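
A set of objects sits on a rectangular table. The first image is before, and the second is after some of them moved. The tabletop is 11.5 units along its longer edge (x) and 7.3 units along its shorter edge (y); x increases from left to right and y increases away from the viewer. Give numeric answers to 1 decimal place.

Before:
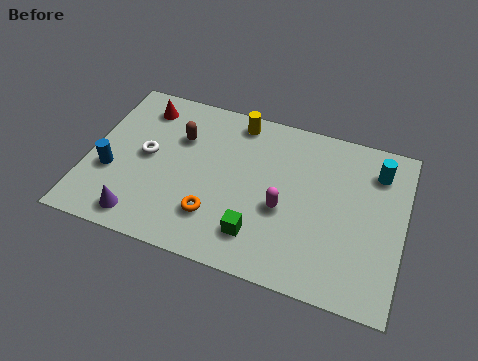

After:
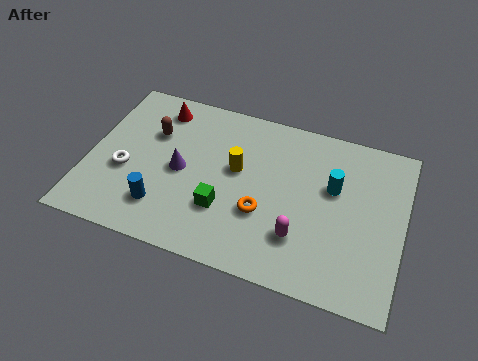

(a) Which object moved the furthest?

the purple cone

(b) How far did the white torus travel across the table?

1.1

From (2.1, 3.8) to (1.4, 2.9), the white torus covered √(0.7² + 0.9²) ≈ 1.1 units.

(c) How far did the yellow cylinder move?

2.2

From (5.2, 6.4) to (5.4, 4.2), the yellow cylinder covered √(0.2² + 2.2²) ≈ 2.2 units.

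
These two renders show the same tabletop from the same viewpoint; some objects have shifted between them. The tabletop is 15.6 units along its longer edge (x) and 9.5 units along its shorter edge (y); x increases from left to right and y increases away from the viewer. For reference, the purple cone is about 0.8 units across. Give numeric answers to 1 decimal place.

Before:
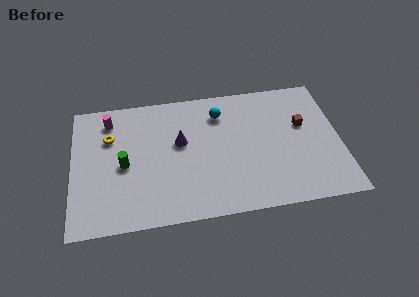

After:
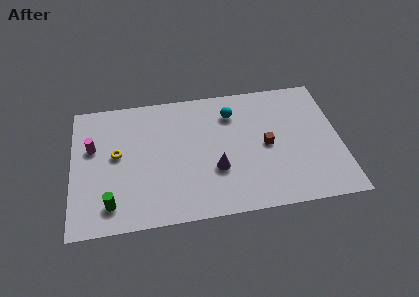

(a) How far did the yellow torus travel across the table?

1.4

The yellow torus moved from about (2.2, 6.5) to (2.6, 5.2), a distance of √(0.4² + 1.3²) ≈ 1.4.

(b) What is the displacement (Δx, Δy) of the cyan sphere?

(0.7, -0.1)

The cyan sphere started near (8.7, 7.4) and ended near (9.4, 7.3).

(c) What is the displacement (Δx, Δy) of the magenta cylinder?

(-1.0, -1.9)

The magenta cylinder started near (2.2, 7.8) and ended near (1.2, 5.9).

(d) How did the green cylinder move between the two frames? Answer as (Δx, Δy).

(-0.8, -2.7)

The green cylinder started near (3.0, 4.4) and ended near (2.2, 1.7).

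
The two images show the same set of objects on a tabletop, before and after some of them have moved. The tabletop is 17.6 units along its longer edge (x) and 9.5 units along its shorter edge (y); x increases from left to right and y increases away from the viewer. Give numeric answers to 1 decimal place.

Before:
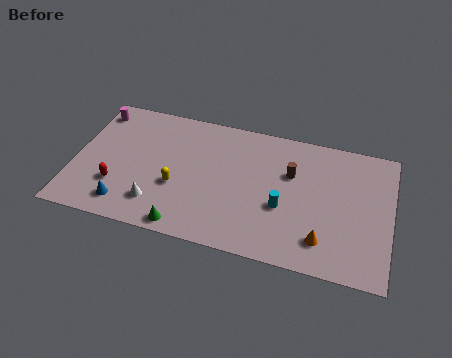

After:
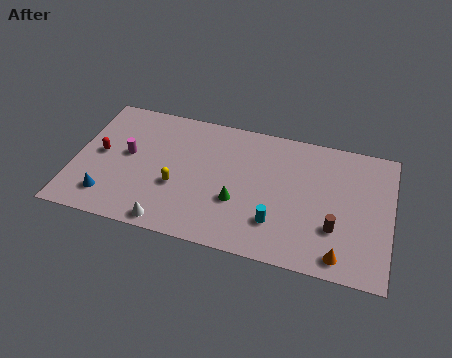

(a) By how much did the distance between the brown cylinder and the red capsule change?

+3.2

They were about 10.1 units apart before and 13.3 after — 3.2 units further apart.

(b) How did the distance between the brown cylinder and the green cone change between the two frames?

-2.2

The distance was about 7.6 in the first image and 5.4 in the second, so they moved 2.2 units closer together.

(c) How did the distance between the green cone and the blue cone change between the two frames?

+3.8

Before: roughly 3.5 units apart; after: 7.3. That's 3.8 units further apart.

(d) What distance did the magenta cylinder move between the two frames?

3.5

The magenta cylinder moved from about (0.8, 8.0) to (2.9, 5.2), a distance of √(2.1² + 2.8²) ≈ 3.5.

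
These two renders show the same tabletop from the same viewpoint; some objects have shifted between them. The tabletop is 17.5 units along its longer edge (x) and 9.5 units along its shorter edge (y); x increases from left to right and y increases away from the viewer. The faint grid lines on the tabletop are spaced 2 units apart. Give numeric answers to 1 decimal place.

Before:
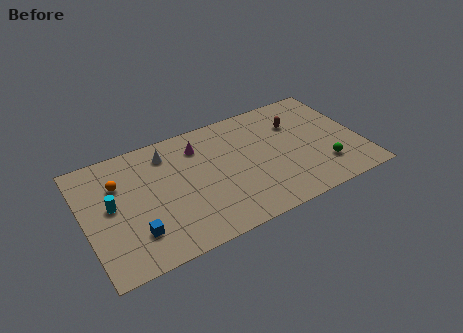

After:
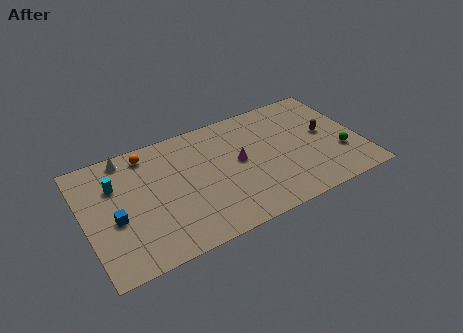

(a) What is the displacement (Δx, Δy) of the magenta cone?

(2.3, -2.3)

From the two frames, the magenta cone sits at roughly (7.5, 7.4) before and (9.8, 5.1) after.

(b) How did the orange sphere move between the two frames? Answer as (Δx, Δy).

(2.0, 1.6)

From the two frames, the orange sphere sits at roughly (2.3, 6.6) before and (4.3, 8.2) after.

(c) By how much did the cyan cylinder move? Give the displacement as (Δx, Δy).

(0.4, 1.5)

The cyan cylinder started near (1.7, 5.1) and ended near (2.1, 6.6).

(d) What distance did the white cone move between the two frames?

2.6

The white cone moved from about (5.5, 7.7) to (3.0, 8.5), a distance of √(2.5² + 0.8²) ≈ 2.6.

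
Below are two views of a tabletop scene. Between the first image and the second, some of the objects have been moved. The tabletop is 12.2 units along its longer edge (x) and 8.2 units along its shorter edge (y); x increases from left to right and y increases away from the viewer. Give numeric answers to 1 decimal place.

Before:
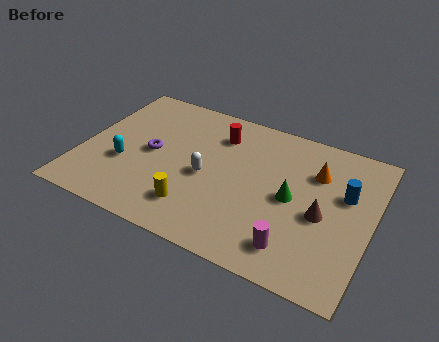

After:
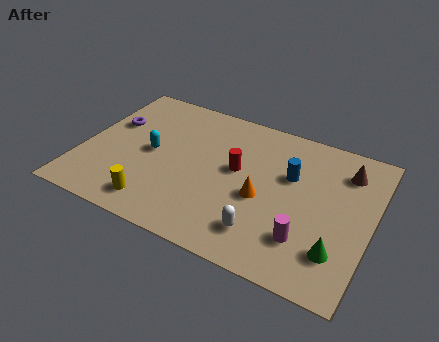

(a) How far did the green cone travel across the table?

2.9

The green cone was near (8.9, 4.0) before and (11.0, 2.0) after, so it travelled √(2.1² + 2.0²) ≈ 2.9 units.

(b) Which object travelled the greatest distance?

the white capsule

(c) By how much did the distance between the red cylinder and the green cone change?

+1.1

They were about 4.1 units apart before and 5.2 after — 1.1 units further apart.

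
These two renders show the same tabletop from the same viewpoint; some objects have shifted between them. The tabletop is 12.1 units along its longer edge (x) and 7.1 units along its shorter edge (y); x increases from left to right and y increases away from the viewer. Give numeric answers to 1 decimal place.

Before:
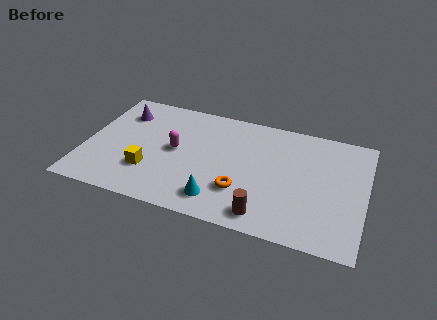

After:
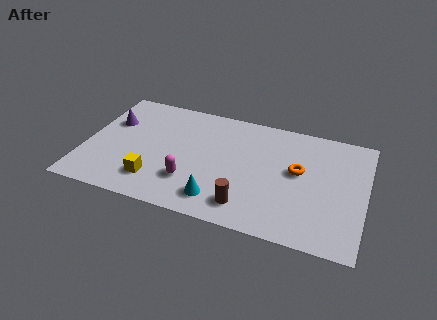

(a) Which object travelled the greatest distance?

the orange torus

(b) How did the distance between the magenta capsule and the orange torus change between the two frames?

+1.5

Before: roughly 3.4 units apart; after: 4.9. That's 1.5 units further apart.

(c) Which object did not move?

the cyan cone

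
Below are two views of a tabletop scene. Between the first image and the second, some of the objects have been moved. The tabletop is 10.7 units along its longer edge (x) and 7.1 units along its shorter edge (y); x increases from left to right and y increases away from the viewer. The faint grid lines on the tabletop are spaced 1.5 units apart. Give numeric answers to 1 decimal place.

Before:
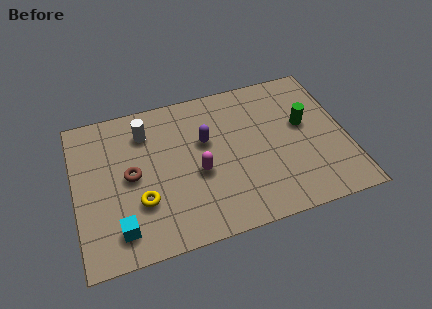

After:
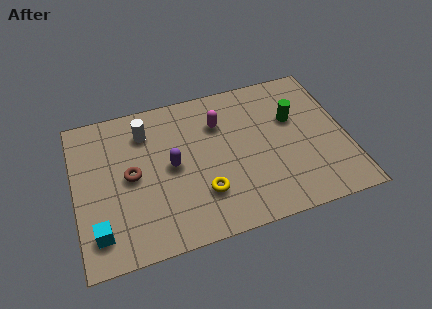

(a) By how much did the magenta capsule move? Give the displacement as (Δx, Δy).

(1.0, 2.1)

From the two frames, the magenta capsule sits at roughly (4.8, 3.0) before and (5.8, 5.1) after.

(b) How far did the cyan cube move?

0.8

From (1.6, 1.3) to (0.8, 1.4), the cyan cube covered √(0.8² + 0.1²) ≈ 0.8 units.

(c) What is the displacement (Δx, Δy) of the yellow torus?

(2.4, -0.3)

The yellow torus was at about (2.5, 2.3) and moved to about (4.9, 2.0).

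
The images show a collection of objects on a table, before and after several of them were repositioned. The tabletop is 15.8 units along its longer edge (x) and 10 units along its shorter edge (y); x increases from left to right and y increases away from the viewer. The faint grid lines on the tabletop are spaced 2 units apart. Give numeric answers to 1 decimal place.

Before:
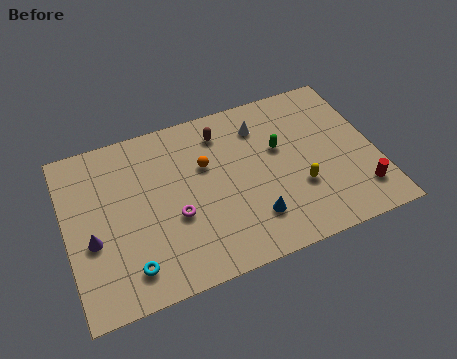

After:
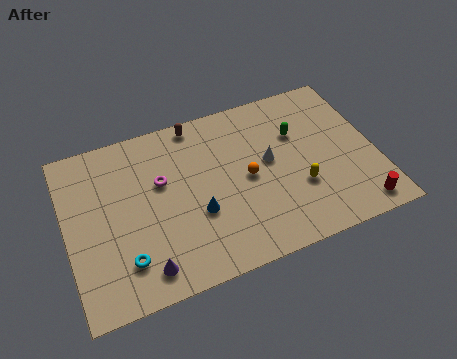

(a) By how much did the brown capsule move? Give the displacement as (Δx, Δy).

(-1.2, 1.0)

From the two frames, the brown capsule sits at roughly (8.2, 8.1) before and (7.0, 9.1) after.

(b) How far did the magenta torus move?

2.4

From (5.4, 3.9) to (4.9, 6.2), the magenta torus covered √(0.5² + 2.3²) ≈ 2.4 units.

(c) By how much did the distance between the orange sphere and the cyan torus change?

+0.7

The distance was about 6.3 in the first image and 7.0 in the second, so they moved 0.7 units further apart.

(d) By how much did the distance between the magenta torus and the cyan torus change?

+1.2

They were about 3.3 units apart before and 4.5 after — 1.2 units further apart.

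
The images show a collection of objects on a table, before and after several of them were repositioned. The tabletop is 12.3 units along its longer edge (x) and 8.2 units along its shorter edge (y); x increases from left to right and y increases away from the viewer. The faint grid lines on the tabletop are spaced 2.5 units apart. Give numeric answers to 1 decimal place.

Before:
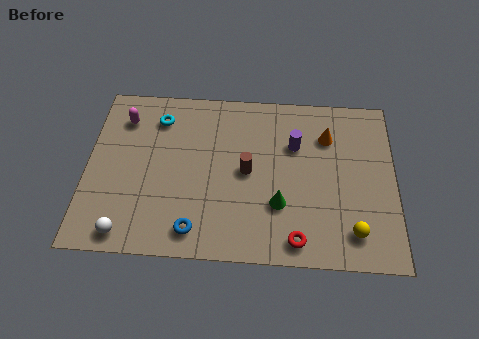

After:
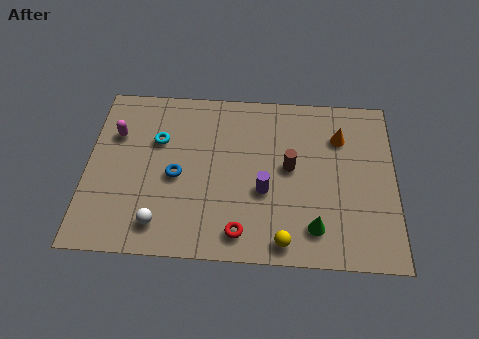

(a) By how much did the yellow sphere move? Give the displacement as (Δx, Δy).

(-2.7, -0.6)

The yellow sphere started near (10.6, 1.5) and ended near (7.9, 0.9).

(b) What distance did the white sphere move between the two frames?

1.4

The white sphere was near (1.7, 0.9) before and (3.0, 1.4) after, so it travelled √(1.3² + 0.5²) ≈ 1.4 units.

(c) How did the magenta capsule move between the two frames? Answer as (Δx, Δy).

(-0.3, -0.8)

The magenta capsule started near (1.4, 6.4) and ended near (1.1, 5.6).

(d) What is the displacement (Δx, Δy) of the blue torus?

(-0.8, 2.5)

The blue torus was at about (4.4, 1.2) and moved to about (3.6, 3.7).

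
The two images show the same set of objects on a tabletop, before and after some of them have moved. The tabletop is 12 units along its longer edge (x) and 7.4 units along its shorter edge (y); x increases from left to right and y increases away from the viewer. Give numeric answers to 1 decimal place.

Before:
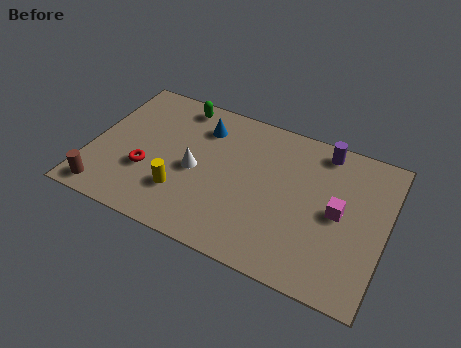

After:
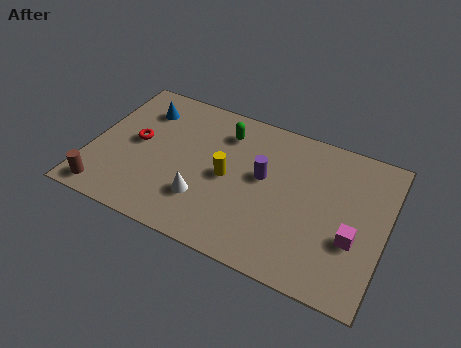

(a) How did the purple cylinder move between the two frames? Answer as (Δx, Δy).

(-2.2, -2.3)

The purple cylinder started near (9.2, 6.5) and ended near (7.0, 4.2).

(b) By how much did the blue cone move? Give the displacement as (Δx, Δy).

(-2.5, 0.0)

The blue cone was at about (4.3, 5.7) and moved to about (1.8, 5.7).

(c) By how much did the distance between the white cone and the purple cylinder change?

-2.8

The distance was about 5.8 in the first image and 3.0 in the second, so they moved 2.8 units closer together.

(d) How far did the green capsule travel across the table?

2.1

The green capsule moved from about (3.2, 6.5) to (5.2, 5.8), a distance of √(2.0² + 0.7²) ≈ 2.1.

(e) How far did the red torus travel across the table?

1.4

The red torus was near (2.4, 2.6) before and (1.8, 3.9) after, so it travelled √(0.6² + 1.3²) ≈ 1.4 units.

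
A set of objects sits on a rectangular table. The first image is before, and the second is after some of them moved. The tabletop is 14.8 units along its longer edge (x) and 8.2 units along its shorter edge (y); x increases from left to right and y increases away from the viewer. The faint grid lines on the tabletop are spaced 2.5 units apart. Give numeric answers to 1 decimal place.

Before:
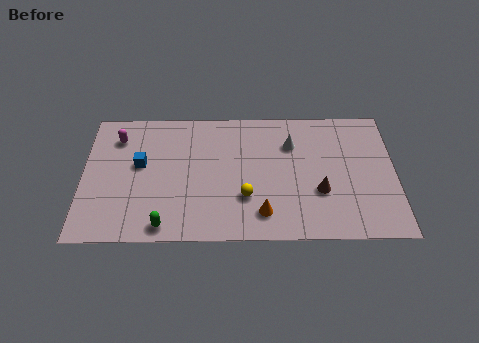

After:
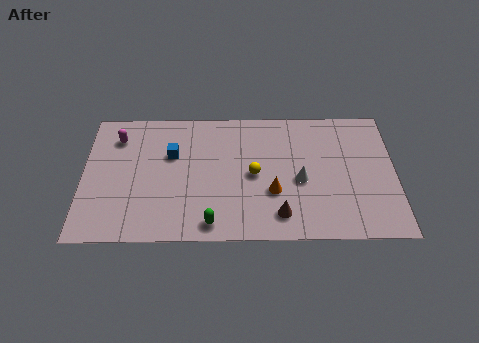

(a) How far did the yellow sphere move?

1.5

The yellow sphere was near (7.7, 2.6) before and (8.1, 4.0) after, so it travelled √(0.4² + 1.4²) ≈ 1.5 units.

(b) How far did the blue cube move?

1.6

The blue cube moved from about (2.7, 4.7) to (4.2, 5.3), a distance of √(1.5² + 0.6²) ≈ 1.6.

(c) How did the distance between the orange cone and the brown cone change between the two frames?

-1.6

Before: roughly 3.0 units apart; after: 1.4. That's 1.6 units closer together.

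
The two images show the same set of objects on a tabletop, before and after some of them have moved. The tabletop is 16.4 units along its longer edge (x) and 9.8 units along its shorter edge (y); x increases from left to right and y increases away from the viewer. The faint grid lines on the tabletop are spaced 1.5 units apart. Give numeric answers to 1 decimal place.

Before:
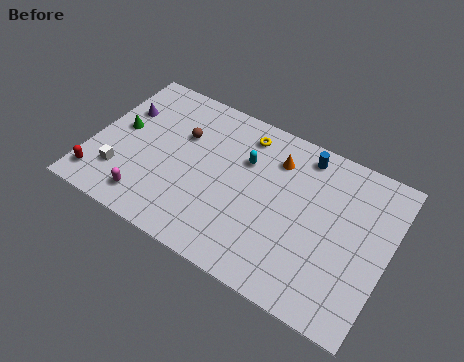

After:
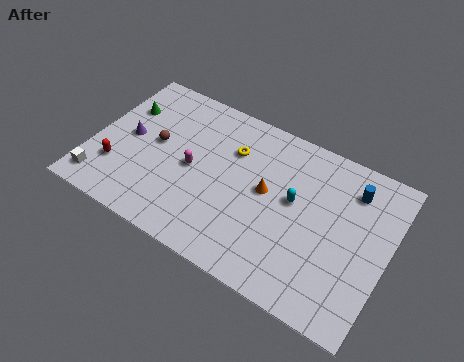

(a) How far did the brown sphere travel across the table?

1.8

The brown sphere moved from about (4.7, 6.5) to (3.4, 5.3), a distance of √(1.3² + 1.2²) ≈ 1.8.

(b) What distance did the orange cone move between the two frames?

2.2

The orange cone was near (9.9, 7.5) before and (9.7, 5.3) after, so it travelled √(0.2² + 2.2²) ≈ 2.2 units.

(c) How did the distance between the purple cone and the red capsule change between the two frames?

-2.8

Before: roughly 5.0 units apart; after: 2.2. That's 2.8 units closer together.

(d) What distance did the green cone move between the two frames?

1.5

The green cone moved from about (1.4, 5.3) to (1.3, 6.8), a distance of √(0.1² + 1.5²) ≈ 1.5.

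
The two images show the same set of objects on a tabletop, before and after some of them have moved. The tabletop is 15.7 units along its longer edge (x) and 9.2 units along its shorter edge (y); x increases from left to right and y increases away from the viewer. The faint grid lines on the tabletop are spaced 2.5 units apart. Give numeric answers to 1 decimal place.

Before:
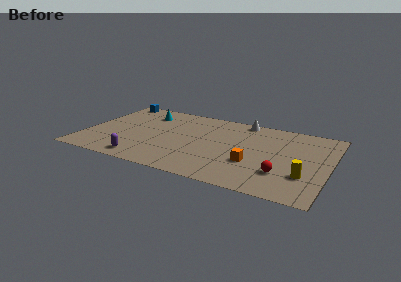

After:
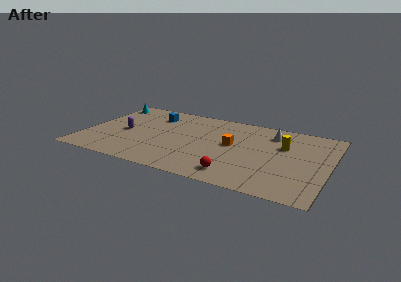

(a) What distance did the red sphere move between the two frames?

3.0

The red sphere was near (12.9, 2.6) before and (10.1, 1.5) after, so it travelled √(2.8² + 1.1²) ≈ 3.0 units.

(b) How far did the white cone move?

2.3

The white cone was near (9.8, 8.4) before and (11.8, 7.3) after, so it travelled √(2.0² + 1.1²) ≈ 2.3 units.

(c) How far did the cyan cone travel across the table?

2.8

From (3.5, 7.2) to (0.8, 7.8), the cyan cone covered √(2.7² + 0.6²) ≈ 2.8 units.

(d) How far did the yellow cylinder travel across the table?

3.6

From (14.3, 2.8) to (12.7, 6.0), the yellow cylinder covered √(1.6² + 3.2²) ≈ 3.6 units.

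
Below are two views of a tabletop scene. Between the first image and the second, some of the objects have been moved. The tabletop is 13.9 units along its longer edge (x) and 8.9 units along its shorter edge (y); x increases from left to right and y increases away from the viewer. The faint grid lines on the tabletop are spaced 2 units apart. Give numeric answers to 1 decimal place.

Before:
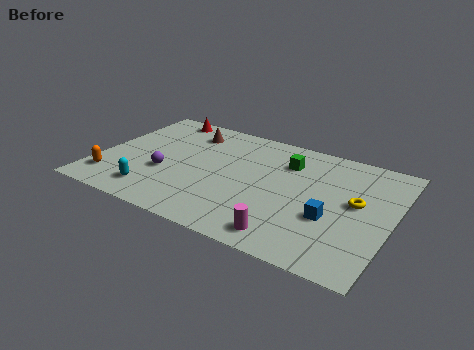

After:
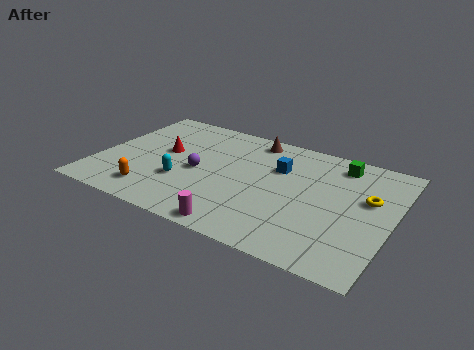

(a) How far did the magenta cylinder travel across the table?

2.2

From (9.5, 1.2) to (7.3, 0.8), the magenta cylinder covered √(2.2² + 0.4²) ≈ 2.2 units.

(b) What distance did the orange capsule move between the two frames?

2.1

The orange capsule was near (0.9, 1.8) before and (3.0, 1.6) after, so it travelled √(2.1² + 0.2²) ≈ 2.1 units.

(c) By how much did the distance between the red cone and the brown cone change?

+3.1

The distance was about 1.7 in the first image and 4.8 in the second, so they moved 3.1 units further apart.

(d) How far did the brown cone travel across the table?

3.2

The brown cone moved from about (3.8, 7.1) to (6.9, 7.8), a distance of √(3.1² + 0.7²) ≈ 3.2.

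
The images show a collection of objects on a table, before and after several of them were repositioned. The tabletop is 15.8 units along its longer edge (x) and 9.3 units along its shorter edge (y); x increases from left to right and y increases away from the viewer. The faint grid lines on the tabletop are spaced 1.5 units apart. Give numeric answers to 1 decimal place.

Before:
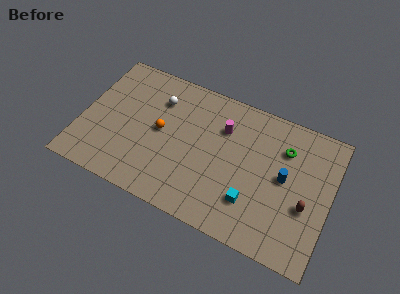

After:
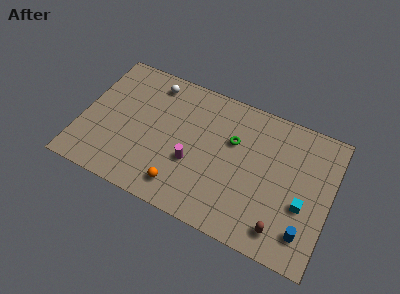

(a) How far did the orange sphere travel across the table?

3.6

From (5.0, 4.8) to (6.7, 1.6), the orange sphere covered √(1.7² + 3.2²) ≈ 3.6 units.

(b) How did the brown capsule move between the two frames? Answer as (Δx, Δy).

(-1.3, -2.1)

From the two frames, the brown capsule sits at roughly (14.4, 3.6) before and (13.1, 1.5) after.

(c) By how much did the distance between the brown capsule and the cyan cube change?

-1.1

Before: roughly 3.5 units apart; after: 2.4. That's 1.1 units closer together.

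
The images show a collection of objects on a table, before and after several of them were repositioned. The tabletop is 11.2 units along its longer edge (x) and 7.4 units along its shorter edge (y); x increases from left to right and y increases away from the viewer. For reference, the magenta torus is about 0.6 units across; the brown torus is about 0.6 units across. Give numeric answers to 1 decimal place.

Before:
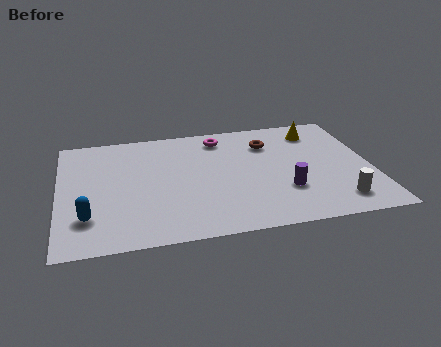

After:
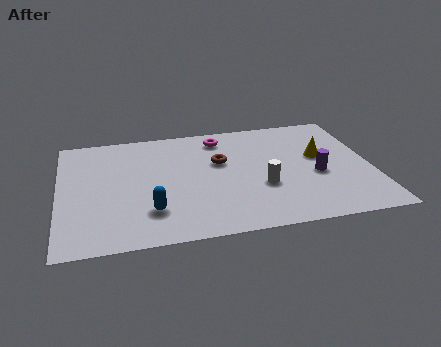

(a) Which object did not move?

the magenta torus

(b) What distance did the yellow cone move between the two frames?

1.7

The yellow cone was near (9.4, 6.0) before and (9.4, 4.3) after, so it travelled √(0.0² + 1.7²) ≈ 1.7 units.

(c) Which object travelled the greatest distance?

the white cylinder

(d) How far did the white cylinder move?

3.0

The white cylinder moved from about (9.8, 1.3) to (7.2, 2.7), a distance of √(2.6² + 1.4²) ≈ 3.0.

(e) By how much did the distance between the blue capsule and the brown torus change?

-3.8

They were about 7.5 units apart before and 3.7 after — 3.8 units closer together.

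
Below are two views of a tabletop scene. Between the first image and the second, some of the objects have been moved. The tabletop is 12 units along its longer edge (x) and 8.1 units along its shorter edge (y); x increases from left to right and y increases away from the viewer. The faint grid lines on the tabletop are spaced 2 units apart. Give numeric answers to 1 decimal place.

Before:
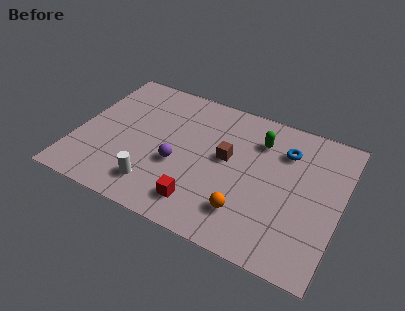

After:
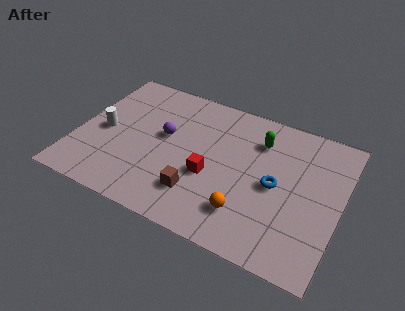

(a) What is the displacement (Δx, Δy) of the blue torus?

(-0.2, -2.1)

The blue torus started near (9.3, 6.0) and ended near (9.1, 3.9).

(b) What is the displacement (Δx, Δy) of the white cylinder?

(-2.7, 2.2)

From the two frames, the white cylinder sits at roughly (3.9, 1.6) before and (1.2, 3.8) after.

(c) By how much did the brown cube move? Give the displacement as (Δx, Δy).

(-1.0, -2.5)

From the two frames, the brown cube sits at roughly (6.8, 4.5) before and (5.8, 2.0) after.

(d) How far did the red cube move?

1.7

From (6.0, 1.5) to (6.2, 3.2), the red cube covered √(0.2² + 1.7²) ≈ 1.7 units.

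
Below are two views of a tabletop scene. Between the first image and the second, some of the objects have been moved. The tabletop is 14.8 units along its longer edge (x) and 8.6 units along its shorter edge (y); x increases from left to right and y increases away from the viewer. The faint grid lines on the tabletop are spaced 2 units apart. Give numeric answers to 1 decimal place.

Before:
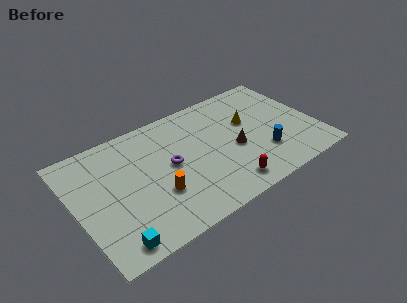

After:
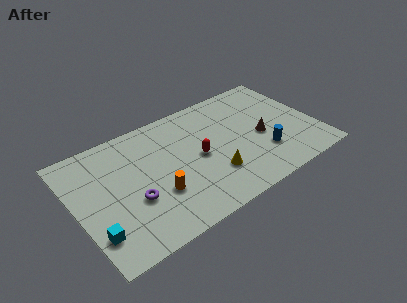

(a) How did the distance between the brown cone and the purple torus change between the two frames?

+4.1

They were about 4.0 units apart before and 8.1 after — 4.1 units further apart.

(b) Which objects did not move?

the orange cylinder and the blue cylinder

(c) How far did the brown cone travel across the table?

1.7

The brown cone moved from about (9.7, 3.7) to (11.4, 3.8), a distance of √(1.7² + 0.1²) ≈ 1.7.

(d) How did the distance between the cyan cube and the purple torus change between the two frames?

-2.7

They were about 5.4 units apart before and 2.7 after — 2.7 units closer together.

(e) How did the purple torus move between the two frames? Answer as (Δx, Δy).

(-2.5, -1.3)

From the two frames, the purple torus sits at roughly (5.8, 4.5) before and (3.3, 3.2) after.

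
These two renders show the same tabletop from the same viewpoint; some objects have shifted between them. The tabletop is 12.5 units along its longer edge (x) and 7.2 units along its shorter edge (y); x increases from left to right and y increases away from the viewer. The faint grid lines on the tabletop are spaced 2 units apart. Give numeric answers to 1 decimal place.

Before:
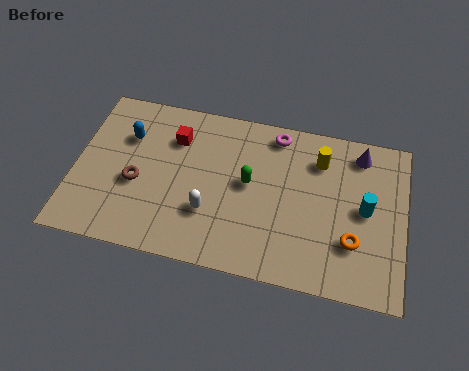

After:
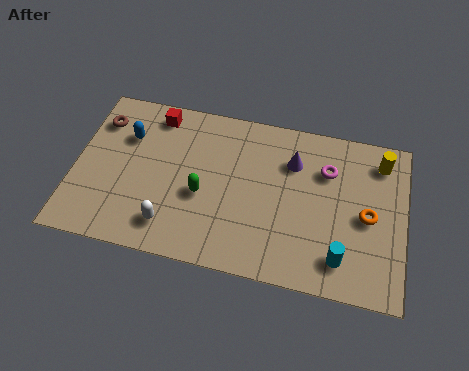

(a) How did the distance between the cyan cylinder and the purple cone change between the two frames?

+1.9

Before: roughly 2.4 units apart; after: 4.3. That's 1.9 units further apart.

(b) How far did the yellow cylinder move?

2.3

The yellow cylinder moved from about (9.2, 5.5) to (11.5, 5.9), a distance of √(2.3² + 0.4²) ≈ 2.3.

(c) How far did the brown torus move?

3.0

The brown torus was near (2.4, 3.0) before and (0.8, 5.5) after, so it travelled √(1.6² + 2.5²) ≈ 3.0 units.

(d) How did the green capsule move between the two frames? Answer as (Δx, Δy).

(-1.7, -0.9)

The green capsule was at about (6.6, 3.9) and moved to about (4.9, 3.0).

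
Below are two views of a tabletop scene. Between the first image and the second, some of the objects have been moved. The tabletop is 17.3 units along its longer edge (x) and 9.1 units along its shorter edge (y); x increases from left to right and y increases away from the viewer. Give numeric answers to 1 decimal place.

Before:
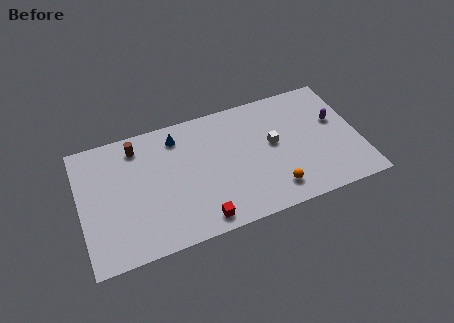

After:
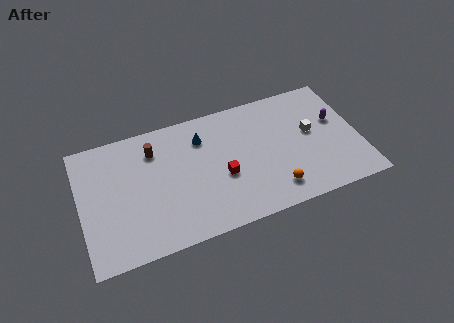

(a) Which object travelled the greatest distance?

the red cube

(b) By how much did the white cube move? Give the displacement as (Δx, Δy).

(2.4, 0.1)

The white cube started near (12.0, 5.0) and ended near (14.4, 5.1).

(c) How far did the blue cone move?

1.6

The blue cone was near (6.2, 7.5) before and (7.7, 6.9) after, so it travelled √(1.5² + 0.6²) ≈ 1.6 units.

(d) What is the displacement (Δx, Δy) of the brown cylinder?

(1.0, -0.6)

The brown cylinder was at about (3.7, 7.6) and moved to about (4.7, 7.0).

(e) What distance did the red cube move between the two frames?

3.1

The red cube was near (7.1, 1.1) before and (8.7, 3.7) after, so it travelled √(1.6² + 2.6²) ≈ 3.1 units.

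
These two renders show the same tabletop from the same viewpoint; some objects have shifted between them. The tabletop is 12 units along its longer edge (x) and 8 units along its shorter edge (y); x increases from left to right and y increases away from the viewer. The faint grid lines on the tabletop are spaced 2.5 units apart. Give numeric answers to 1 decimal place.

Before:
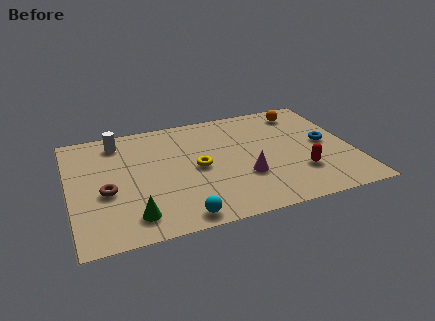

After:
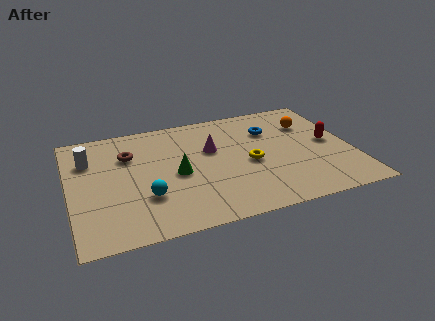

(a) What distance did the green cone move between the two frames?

3.0

The green cone moved from about (2.5, 1.4) to (4.5, 3.7), a distance of √(2.0² + 2.3²) ≈ 3.0.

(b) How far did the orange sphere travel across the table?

1.0

The orange sphere was near (10.2, 6.7) before and (10.4, 5.7) after, so it travelled √(0.2² + 1.0²) ≈ 1.0 units.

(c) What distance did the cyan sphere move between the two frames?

2.1

The cyan sphere was near (4.4, 0.8) before and (3.1, 2.5) after, so it travelled √(1.3² + 1.7²) ≈ 2.1 units.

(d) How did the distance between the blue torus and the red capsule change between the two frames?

+0.7

The distance was about 2.2 in the first image and 2.9 in the second, so they moved 0.7 units further apart.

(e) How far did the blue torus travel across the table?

2.7

The blue torus was near (10.9, 4.1) before and (8.7, 5.7) after, so it travelled √(2.2² + 1.6²) ≈ 2.7 units.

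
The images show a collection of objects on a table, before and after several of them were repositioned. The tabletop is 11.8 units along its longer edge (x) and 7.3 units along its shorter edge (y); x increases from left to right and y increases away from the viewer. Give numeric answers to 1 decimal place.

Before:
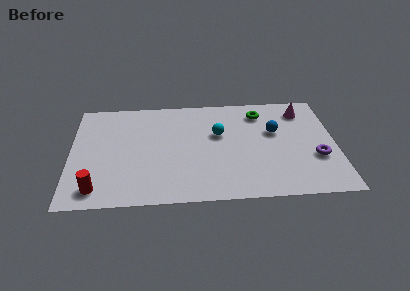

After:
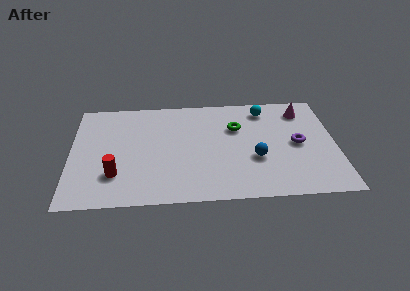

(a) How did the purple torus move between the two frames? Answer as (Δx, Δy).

(-0.8, 1.0)

The purple torus started near (10.9, 2.6) and ended near (10.1, 3.6).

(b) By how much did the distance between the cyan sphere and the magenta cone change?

-2.3

Before: roughly 4.0 units apart; after: 1.7. That's 2.3 units closer together.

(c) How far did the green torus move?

1.5

The green torus was near (8.5, 5.9) before and (7.4, 4.9) after, so it travelled √(1.1² + 1.0²) ≈ 1.5 units.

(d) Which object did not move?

the magenta cone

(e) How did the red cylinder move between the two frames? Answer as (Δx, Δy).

(0.8, 0.9)

The red cylinder was at about (1.2, 1.1) and moved to about (2.0, 2.0).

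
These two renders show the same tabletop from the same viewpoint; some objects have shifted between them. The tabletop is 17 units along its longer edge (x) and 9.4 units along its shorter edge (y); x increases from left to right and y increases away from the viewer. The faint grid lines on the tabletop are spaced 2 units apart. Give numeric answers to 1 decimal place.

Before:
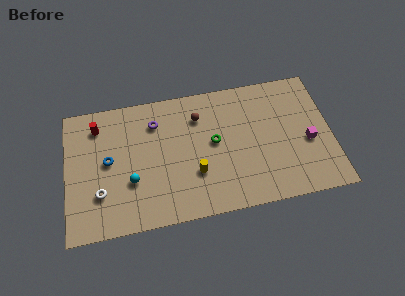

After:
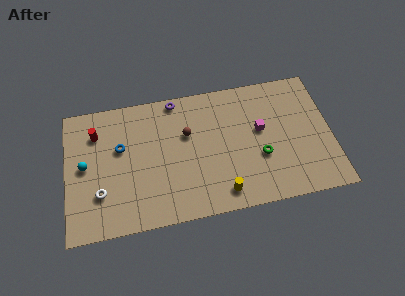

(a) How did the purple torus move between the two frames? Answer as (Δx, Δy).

(1.4, 1.4)

The purple torus started near (5.8, 7.2) and ended near (7.2, 8.6).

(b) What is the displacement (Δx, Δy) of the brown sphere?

(-0.8, -1.1)

The brown sphere started near (8.6, 7.1) and ended near (7.8, 6.0).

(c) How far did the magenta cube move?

3.3

The magenta cube was near (15.5, 4.0) before and (12.5, 5.4) after, so it travelled √(3.0² + 1.4²) ≈ 3.3 units.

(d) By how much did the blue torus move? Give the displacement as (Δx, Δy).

(0.8, 0.8)

The blue torus started near (2.7, 5.0) and ended near (3.5, 5.8).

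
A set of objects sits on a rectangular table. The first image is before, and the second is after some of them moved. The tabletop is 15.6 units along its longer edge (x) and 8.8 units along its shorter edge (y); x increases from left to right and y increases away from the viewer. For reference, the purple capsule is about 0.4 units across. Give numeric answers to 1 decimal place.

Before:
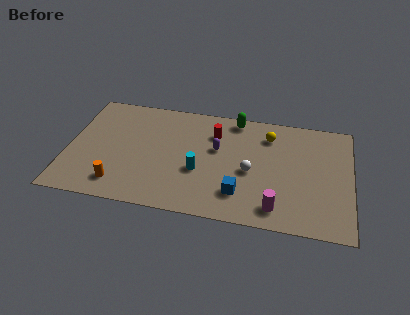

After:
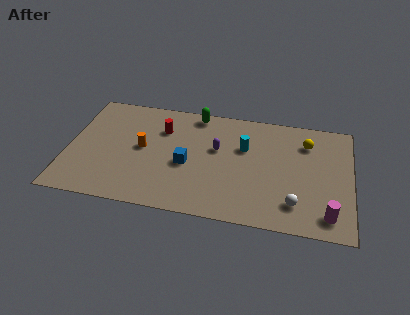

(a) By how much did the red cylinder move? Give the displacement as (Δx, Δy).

(-2.9, -0.2)

The red cylinder was at about (8.0, 6.5) and moved to about (5.1, 6.3).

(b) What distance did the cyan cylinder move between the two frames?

3.3

From (7.3, 3.4) to (9.7, 5.7), the cyan cylinder covered √(2.4² + 2.3²) ≈ 3.3 units.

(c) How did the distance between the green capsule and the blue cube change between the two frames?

-1.7

They were about 5.8 units apart before and 4.1 after — 1.7 units closer together.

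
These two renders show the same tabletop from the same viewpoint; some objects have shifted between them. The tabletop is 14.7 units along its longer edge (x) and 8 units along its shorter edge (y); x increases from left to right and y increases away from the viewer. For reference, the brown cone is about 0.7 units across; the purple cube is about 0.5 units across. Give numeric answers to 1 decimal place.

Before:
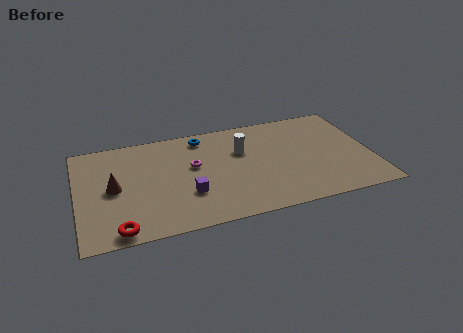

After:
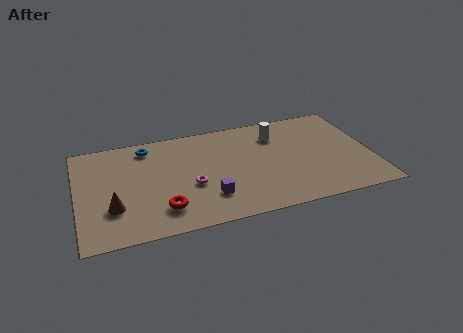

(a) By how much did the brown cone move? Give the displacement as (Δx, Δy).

(-0.1, -1.5)

The brown cone started near (1.8, 4.0) and ended near (1.7, 2.5).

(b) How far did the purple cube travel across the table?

1.1

From (5.4, 2.6) to (6.4, 2.1), the purple cube covered √(1.0² + 0.5²) ≈ 1.1 units.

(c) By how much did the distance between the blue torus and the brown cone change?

-0.7

Before: roughly 5.4 units apart; after: 4.7. That's 0.7 units closer together.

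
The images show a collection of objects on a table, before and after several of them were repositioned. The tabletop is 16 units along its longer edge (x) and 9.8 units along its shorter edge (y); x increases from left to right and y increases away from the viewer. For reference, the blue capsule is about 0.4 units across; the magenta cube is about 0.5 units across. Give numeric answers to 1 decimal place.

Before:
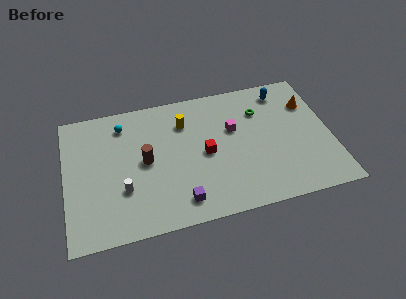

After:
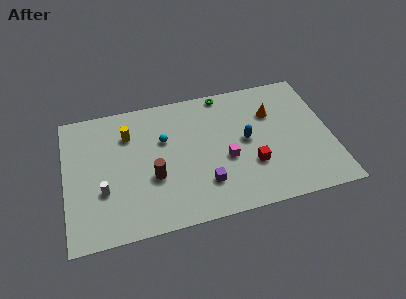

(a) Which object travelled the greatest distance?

the blue capsule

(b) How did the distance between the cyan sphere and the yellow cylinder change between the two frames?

-1.5

They were about 3.8 units apart before and 2.3 after — 1.5 units closer together.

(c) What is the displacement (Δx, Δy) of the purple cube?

(1.5, 0.9)

The purple cube started near (6.7, 1.6) and ended near (8.2, 2.5).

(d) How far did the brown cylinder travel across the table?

1.4

The brown cylinder was near (4.8, 5.0) before and (5.2, 3.7) after, so it travelled √(0.4² + 1.3²) ≈ 1.4 units.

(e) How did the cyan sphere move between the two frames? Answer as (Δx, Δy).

(2.4, -1.7)

From the two frames, the cyan sphere sits at roughly (3.6, 8.0) before and (6.0, 6.3) after.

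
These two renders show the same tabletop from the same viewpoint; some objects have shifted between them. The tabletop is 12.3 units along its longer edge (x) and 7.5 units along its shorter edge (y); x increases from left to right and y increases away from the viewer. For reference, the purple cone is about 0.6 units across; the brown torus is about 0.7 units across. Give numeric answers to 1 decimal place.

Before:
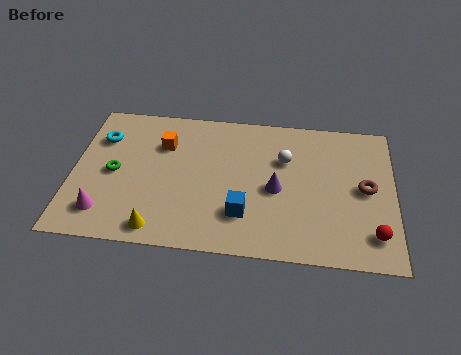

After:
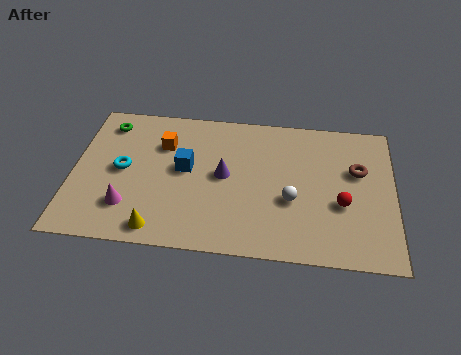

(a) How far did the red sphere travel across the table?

1.8

From (11.5, 1.5) to (10.3, 2.9), the red sphere covered √(1.2² + 1.4²) ≈ 1.8 units.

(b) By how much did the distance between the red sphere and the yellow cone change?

-0.9

They were about 8.1 units apart before and 7.2 after — 0.9 units closer together.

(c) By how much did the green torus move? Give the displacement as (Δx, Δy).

(-0.4, 2.6)

The green torus was at about (1.6, 3.6) and moved to about (1.2, 6.2).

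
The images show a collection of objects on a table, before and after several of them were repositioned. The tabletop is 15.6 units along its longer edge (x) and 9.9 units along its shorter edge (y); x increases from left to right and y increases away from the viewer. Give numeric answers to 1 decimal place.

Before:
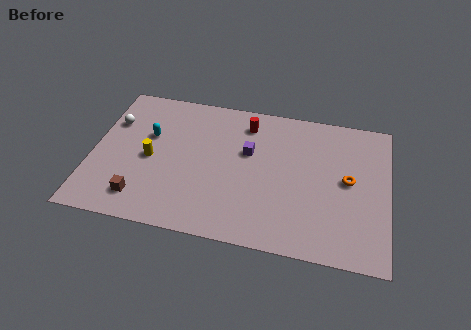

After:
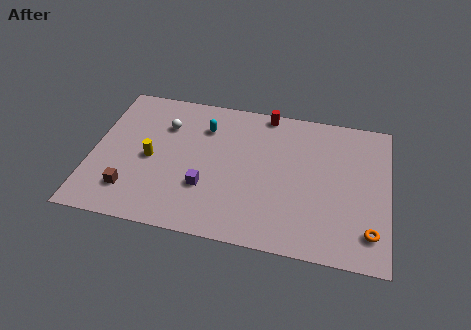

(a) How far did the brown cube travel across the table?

0.7

The brown cube moved from about (2.8, 1.8) to (2.2, 2.2), a distance of √(0.6² + 0.4²) ≈ 0.7.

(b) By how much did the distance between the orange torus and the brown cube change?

+1.3

The distance was about 11.2 in the first image and 12.5 in the second, so they moved 1.3 units further apart.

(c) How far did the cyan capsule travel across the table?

3.1

The cyan capsule moved from about (2.9, 6.2) to (5.8, 7.4), a distance of √(2.9² + 1.2²) ≈ 3.1.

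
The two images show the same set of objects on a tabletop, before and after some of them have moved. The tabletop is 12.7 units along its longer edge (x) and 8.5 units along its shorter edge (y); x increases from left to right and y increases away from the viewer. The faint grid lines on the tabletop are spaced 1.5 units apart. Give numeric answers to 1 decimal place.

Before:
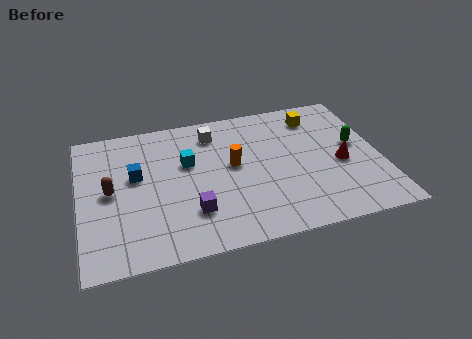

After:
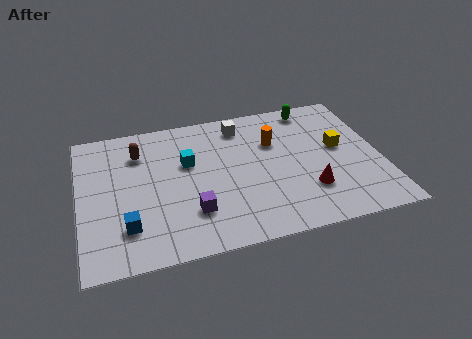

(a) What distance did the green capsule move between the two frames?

3.2

The green capsule was near (11.7, 4.7) before and (10.1, 7.5) after, so it travelled √(1.6² + 2.8²) ≈ 3.2 units.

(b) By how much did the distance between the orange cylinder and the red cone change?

-1.1

They were about 4.6 units apart before and 3.5 after — 1.1 units closer together.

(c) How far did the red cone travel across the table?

2.0

The red cone moved from about (11.0, 3.7) to (9.5, 2.4), a distance of √(1.5² + 1.3²) ≈ 2.0.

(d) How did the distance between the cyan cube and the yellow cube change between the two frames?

+0.6

The distance was about 5.8 in the first image and 6.4 in the second, so they moved 0.6 units further apart.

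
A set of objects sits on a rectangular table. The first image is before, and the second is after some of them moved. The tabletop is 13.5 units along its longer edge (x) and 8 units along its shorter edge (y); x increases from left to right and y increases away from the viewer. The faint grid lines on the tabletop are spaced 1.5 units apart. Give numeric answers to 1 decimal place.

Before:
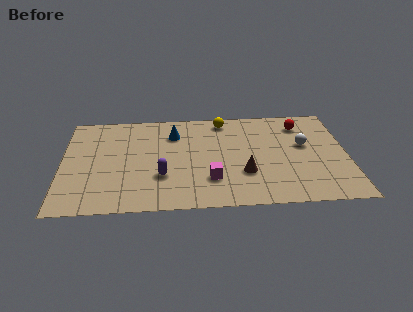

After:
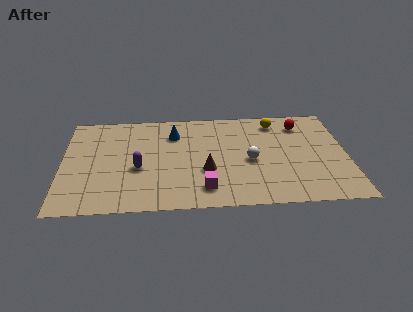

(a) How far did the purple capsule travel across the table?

1.3

The purple capsule was near (4.7, 2.6) before and (3.6, 3.3) after, so it travelled √(1.1² + 0.7²) ≈ 1.3 units.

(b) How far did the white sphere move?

2.8

The white sphere moved from about (11.5, 4.7) to (8.9, 3.6), a distance of √(2.6² + 1.1²) ≈ 2.8.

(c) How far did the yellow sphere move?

2.5

The yellow sphere moved from about (7.7, 7.0) to (10.2, 6.7), a distance of √(2.5² + 0.3²) ≈ 2.5.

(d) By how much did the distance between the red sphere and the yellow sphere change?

-2.5

Before: roughly 3.7 units apart; after: 1.2. That's 2.5 units closer together.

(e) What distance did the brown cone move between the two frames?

1.8

From (8.6, 2.6) to (6.8, 2.9), the brown cone covered √(1.8² + 0.3²) ≈ 1.8 units.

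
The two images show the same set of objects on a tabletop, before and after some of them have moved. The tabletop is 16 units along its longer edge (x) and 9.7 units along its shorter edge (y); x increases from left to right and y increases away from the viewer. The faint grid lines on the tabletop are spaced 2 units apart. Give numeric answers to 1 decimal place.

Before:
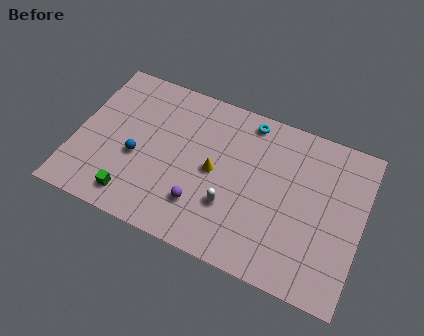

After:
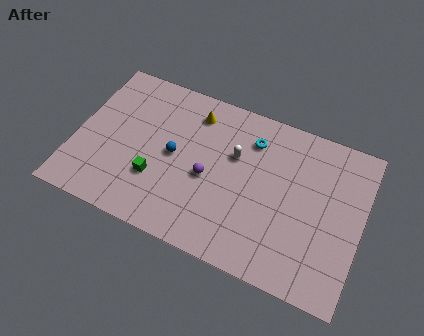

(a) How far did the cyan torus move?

1.1

From (9.3, 8.6) to (9.6, 7.5), the cyan torus covered √(0.3² + 1.1²) ≈ 1.1 units.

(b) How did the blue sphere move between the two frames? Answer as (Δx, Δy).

(2.0, 0.9)

The blue sphere started near (3.5, 4.0) and ended near (5.5, 4.9).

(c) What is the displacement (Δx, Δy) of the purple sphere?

(0.2, 1.8)

From the two frames, the purple sphere sits at roughly (7.3, 2.5) before and (7.5, 4.3) after.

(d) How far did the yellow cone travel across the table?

3.4

From (7.8, 4.8) to (6.3, 7.9), the yellow cone covered √(1.5² + 3.1²) ≈ 3.4 units.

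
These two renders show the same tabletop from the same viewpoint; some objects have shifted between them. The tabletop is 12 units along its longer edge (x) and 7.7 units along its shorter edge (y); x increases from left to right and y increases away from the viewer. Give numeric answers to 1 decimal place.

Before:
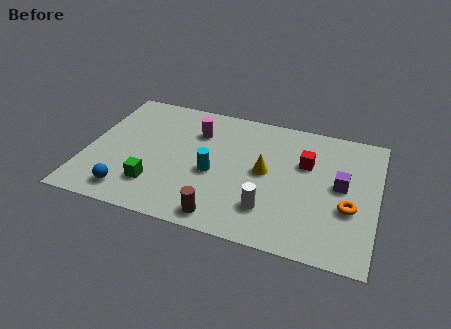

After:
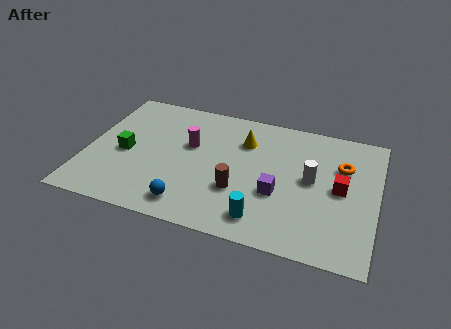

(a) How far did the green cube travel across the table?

2.1

The green cube moved from about (3.0, 1.9) to (1.6, 3.5), a distance of √(1.4² + 1.6²) ≈ 2.1.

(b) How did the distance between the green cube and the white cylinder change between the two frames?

+3.0

Before: roughly 4.7 units apart; after: 7.7. That's 3.0 units further apart.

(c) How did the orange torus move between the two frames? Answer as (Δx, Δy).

(-0.4, 2.3)

From the two frames, the orange torus sits at roughly (10.9, 2.9) before and (10.5, 5.2) after.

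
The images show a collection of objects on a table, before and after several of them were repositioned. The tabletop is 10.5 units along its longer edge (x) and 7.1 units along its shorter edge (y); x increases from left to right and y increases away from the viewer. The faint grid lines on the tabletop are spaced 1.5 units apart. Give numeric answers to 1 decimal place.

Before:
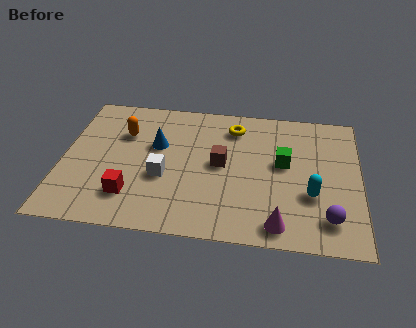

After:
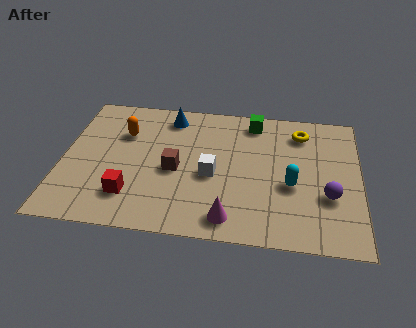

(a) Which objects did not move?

the red cube and the orange capsule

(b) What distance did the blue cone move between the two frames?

1.6

The blue cone moved from about (3.3, 4.4) to (3.7, 6.0), a distance of √(0.4² + 1.6²) ≈ 1.6.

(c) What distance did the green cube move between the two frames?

2.4

From (7.8, 4.0) to (6.7, 6.1), the green cube covered √(1.1² + 2.1²) ≈ 2.4 units.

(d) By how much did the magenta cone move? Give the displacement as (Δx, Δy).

(-1.7, 0.1)

The magenta cone was at about (7.7, 0.9) and moved to about (6.0, 1.0).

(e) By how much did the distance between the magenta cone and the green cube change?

+2.0

They were about 3.1 units apart before and 5.1 after — 2.0 units further apart.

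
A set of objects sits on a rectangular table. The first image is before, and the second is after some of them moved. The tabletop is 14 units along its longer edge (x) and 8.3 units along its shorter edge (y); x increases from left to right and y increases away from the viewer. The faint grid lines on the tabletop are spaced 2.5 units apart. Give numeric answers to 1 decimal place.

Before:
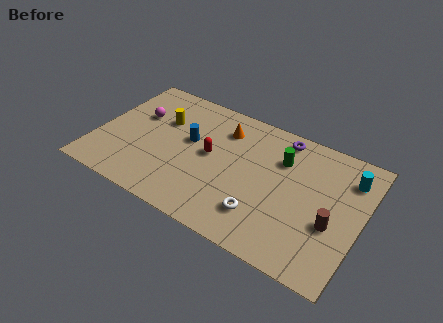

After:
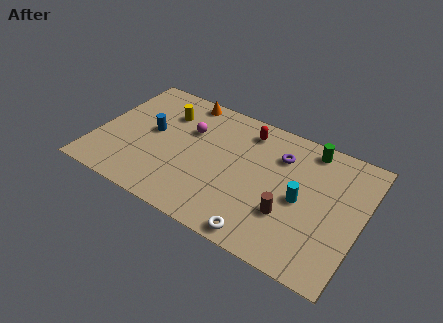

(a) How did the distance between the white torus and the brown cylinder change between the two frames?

-1.5

The distance was about 3.7 in the first image and 2.2 in the second, so they moved 1.5 units closer together.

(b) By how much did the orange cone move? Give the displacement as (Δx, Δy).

(-2.3, 1.1)

The orange cone started near (6.4, 6.4) and ended near (4.1, 7.5).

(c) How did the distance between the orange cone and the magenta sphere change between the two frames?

-2.5

The distance was about 4.6 in the first image and 2.1 in the second, so they moved 2.5 units closer together.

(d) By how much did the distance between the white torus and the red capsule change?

+2.4

Before: roughly 3.9 units apart; after: 6.3. That's 2.4 units further apart.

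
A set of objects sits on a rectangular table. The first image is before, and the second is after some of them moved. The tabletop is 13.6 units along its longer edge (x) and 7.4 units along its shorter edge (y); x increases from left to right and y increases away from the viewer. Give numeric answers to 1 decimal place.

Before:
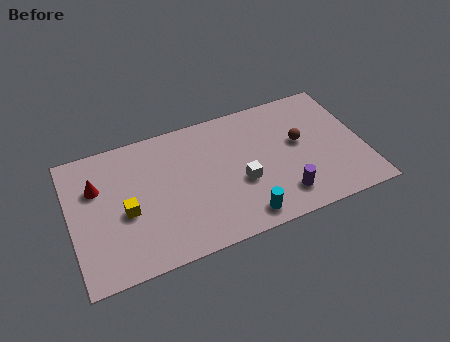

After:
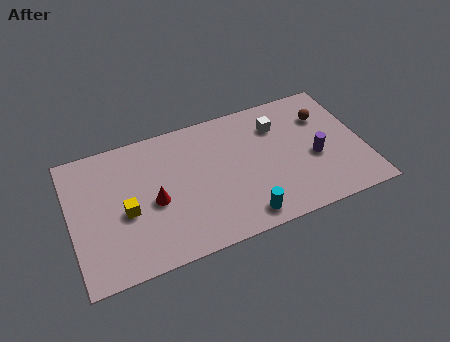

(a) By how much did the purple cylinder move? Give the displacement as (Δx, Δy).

(1.7, 1.6)

The purple cylinder was at about (9.6, 1.5) and moved to about (11.3, 3.1).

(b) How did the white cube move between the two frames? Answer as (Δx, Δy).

(2.0, 2.6)

From the two frames, the white cube sits at roughly (7.8, 2.9) before and (9.8, 5.5) after.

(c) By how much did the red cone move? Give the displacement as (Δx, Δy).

(2.5, -1.7)

The red cone was at about (1.3, 5.0) and moved to about (3.8, 3.3).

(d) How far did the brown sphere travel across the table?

1.7

The brown sphere was near (10.7, 4.2) before and (12.0, 5.3) after, so it travelled √(1.3² + 1.1²) ≈ 1.7 units.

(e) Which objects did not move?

the yellow cube and the cyan cylinder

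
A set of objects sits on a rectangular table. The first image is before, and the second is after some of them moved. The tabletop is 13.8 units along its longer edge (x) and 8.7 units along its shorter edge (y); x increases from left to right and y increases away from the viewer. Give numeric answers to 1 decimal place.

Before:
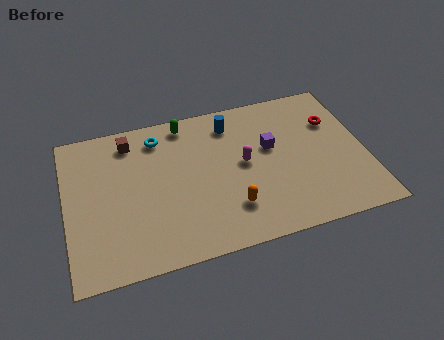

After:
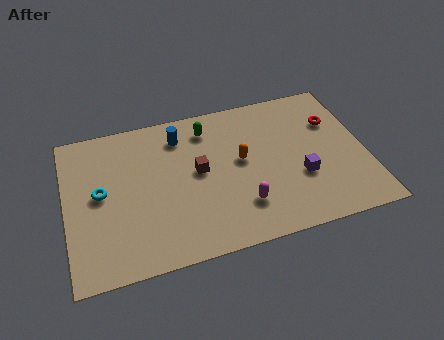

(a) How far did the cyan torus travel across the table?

3.8

From (4.4, 7.2) to (1.6, 4.6), the cyan torus covered √(2.8² + 2.6²) ≈ 3.8 units.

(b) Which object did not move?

the red torus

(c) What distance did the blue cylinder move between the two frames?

2.4

From (7.8, 7.1) to (5.4, 7.0), the blue cylinder covered √(2.4² + 0.1²) ≈ 2.4 units.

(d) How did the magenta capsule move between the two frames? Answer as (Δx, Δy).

(-0.3, -2.4)

The magenta capsule started near (8.2, 4.6) and ended near (7.9, 2.2).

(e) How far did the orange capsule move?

2.7

From (7.4, 2.2) to (8.1, 4.8), the orange capsule covered √(0.7² + 2.6²) ≈ 2.7 units.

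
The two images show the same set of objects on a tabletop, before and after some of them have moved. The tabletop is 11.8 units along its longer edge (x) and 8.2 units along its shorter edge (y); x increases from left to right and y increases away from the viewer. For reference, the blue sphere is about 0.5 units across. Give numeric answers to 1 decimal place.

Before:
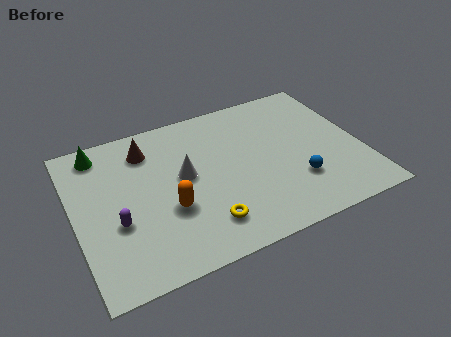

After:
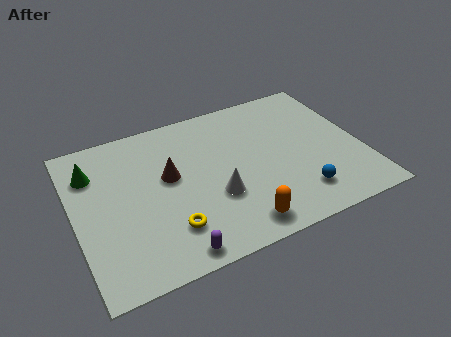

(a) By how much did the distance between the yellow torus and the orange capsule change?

+1.0

The distance was about 1.8 in the first image and 2.8 in the second, so they moved 1.0 units further apart.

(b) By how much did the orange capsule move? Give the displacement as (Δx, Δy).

(2.6, -1.9)

The orange capsule was at about (3.7, 3.0) and moved to about (6.3, 1.1).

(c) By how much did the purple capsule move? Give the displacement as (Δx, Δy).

(2.0, -2.3)

The purple capsule was at about (1.6, 3.1) and moved to about (3.6, 0.8).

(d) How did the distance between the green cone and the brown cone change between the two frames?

+1.3

They were about 2.0 units apart before and 3.3 after — 1.3 units further apart.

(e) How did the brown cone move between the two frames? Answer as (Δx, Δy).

(0.7, -1.8)

From the two frames, the brown cone sits at roughly (3.2, 6.5) before and (3.9, 4.7) after.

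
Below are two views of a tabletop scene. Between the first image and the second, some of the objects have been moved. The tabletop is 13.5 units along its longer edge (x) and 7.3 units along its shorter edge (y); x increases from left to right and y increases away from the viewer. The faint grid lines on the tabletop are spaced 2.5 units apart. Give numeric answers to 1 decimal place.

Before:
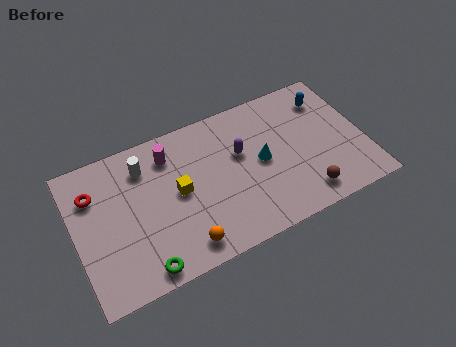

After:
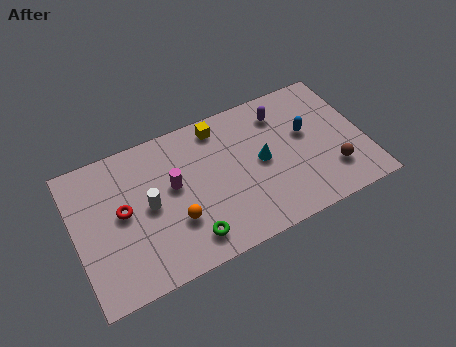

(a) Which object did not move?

the cyan cone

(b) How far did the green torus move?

2.3

The green torus was near (2.8, 0.8) before and (5.0, 1.3) after, so it travelled √(2.2² + 0.5²) ≈ 2.3 units.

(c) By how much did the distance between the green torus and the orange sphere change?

-0.7

Before: roughly 1.9 units apart; after: 1.2. That's 0.7 units closer together.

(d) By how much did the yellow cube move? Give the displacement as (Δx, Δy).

(2.2, 2.5)

The yellow cube was at about (4.8, 3.8) and moved to about (7.0, 6.3).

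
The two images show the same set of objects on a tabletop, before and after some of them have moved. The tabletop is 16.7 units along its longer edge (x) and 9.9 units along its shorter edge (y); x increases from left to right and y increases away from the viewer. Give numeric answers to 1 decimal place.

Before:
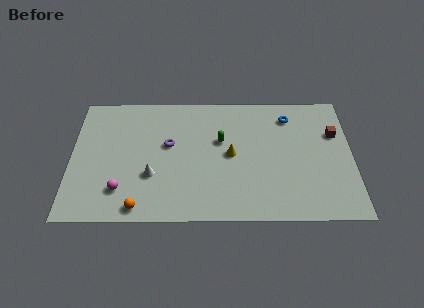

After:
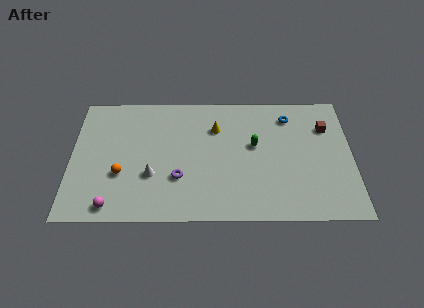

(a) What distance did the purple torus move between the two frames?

2.7

The purple torus was near (5.8, 5.8) before and (6.4, 3.2) after, so it travelled √(0.6² + 2.6²) ≈ 2.7 units.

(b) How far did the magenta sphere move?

1.3

The magenta sphere was near (3.0, 2.3) before and (2.5, 1.1) after, so it travelled √(0.5² + 1.2²) ≈ 1.3 units.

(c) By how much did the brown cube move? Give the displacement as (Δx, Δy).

(-0.5, 0.5)

The brown cube was at about (15.7, 6.6) and moved to about (15.2, 7.1).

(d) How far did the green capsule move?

2.0

The green capsule moved from about (8.9, 6.1) to (10.9, 5.7), a distance of √(2.0² + 0.4²) ≈ 2.0.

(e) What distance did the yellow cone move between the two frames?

2.3

The yellow cone moved from about (9.5, 5.0) to (8.6, 7.1), a distance of √(0.9² + 2.1²) ≈ 2.3.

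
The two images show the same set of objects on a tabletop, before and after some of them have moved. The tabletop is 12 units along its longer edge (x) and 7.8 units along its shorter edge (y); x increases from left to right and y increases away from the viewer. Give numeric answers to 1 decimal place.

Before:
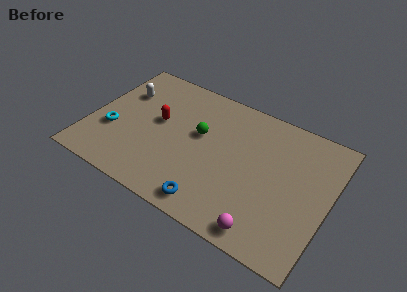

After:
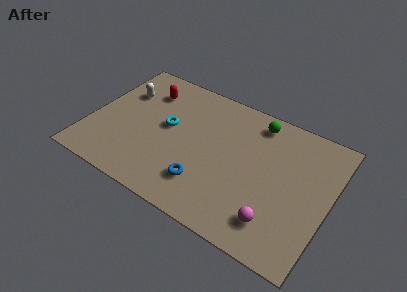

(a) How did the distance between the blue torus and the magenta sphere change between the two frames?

+0.9

Before: roughly 2.7 units apart; after: 3.6. That's 0.9 units further apart.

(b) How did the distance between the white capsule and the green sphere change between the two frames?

+2.6

The distance was about 4.2 in the first image and 6.8 in the second, so they moved 2.6 units further apart.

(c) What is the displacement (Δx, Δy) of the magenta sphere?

(0.4, 0.7)

From the two frames, the magenta sphere sits at roughly (9.3, 0.9) before and (9.7, 1.6) after.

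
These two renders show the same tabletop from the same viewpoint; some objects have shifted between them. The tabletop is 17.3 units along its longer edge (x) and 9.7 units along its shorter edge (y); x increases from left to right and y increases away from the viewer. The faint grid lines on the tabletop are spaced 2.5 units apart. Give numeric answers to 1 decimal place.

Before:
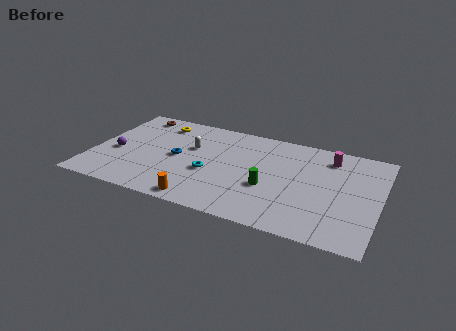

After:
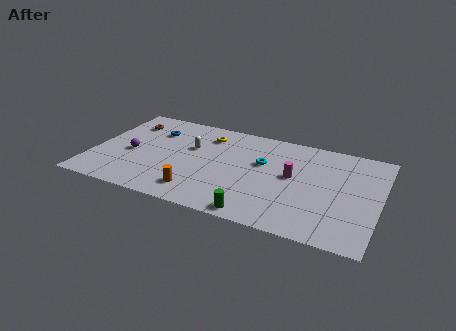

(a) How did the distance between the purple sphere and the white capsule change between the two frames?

-0.9

They were about 4.8 units apart before and 3.9 after — 0.9 units closer together.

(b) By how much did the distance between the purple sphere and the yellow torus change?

+1.0

They were about 4.5 units apart before and 5.5 after — 1.0 units further apart.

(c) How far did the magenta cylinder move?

3.3

The magenta cylinder was near (14.1, 7.9) before and (12.1, 5.3) after, so it travelled √(2.0² + 2.6²) ≈ 3.3 units.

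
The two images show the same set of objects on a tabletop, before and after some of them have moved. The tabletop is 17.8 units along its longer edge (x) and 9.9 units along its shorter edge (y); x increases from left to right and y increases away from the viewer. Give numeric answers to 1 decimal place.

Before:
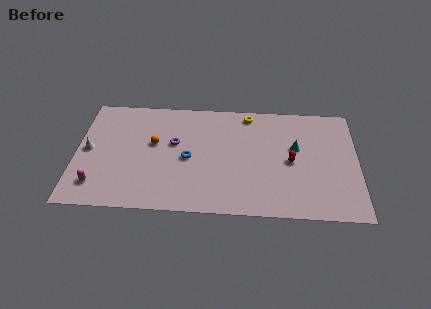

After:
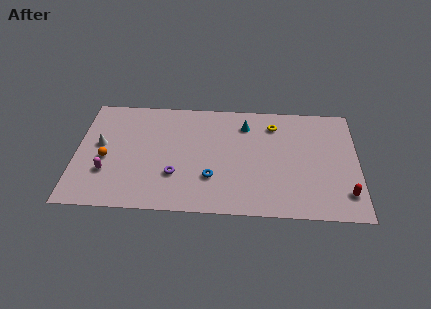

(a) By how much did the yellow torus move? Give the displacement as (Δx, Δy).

(1.6, -0.9)

From the two frames, the yellow torus sits at roughly (10.9, 8.8) before and (12.5, 7.9) after.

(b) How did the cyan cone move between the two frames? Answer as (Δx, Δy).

(-3.2, 1.9)

The cyan cone was at about (13.9, 5.9) and moved to about (10.7, 7.8).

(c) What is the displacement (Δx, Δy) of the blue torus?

(1.5, -1.6)

The blue torus was at about (7.1, 4.6) and moved to about (8.6, 3.0).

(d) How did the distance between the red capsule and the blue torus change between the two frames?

+1.9

The distance was about 6.5 in the first image and 8.4 in the second, so they moved 1.9 units further apart.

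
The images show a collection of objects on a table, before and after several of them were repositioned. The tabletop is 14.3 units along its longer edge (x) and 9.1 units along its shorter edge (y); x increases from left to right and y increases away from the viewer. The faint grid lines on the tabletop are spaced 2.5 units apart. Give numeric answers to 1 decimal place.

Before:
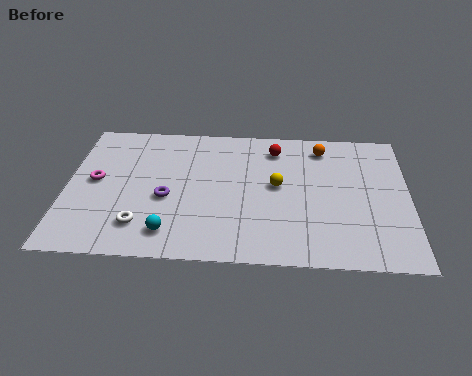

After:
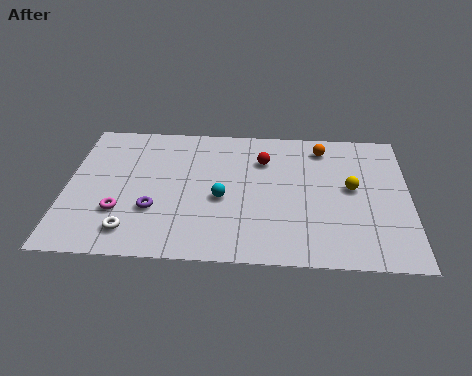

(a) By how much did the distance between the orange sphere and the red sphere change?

+0.7

The distance was about 2.0 in the first image and 2.7 in the second, so they moved 0.7 units further apart.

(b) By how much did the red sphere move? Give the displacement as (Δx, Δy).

(-0.5, -0.8)

The red sphere was at about (8.7, 7.4) and moved to about (8.2, 6.6).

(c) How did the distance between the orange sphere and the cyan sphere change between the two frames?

-3.1

The distance was about 8.7 in the first image and 5.6 in the second, so they moved 3.1 units closer together.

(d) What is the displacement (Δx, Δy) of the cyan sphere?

(2.1, 2.3)

From the two frames, the cyan sphere sits at roughly (4.4, 1.6) before and (6.5, 3.9) after.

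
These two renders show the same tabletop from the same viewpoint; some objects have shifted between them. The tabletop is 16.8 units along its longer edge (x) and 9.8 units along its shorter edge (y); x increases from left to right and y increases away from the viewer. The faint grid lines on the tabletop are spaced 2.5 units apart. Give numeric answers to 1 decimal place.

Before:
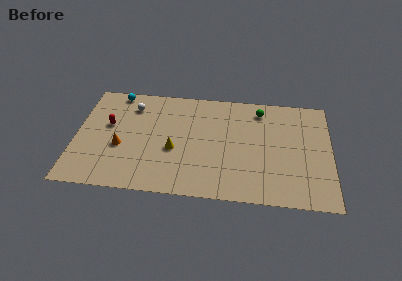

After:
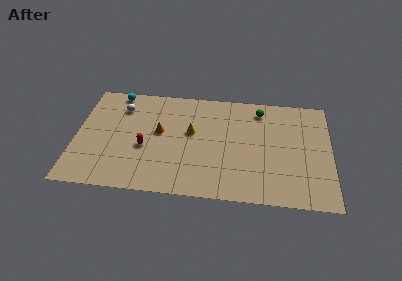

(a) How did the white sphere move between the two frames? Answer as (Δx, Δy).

(-0.7, -0.2)

The white sphere was at about (3.6, 7.7) and moved to about (2.9, 7.5).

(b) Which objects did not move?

the green sphere and the cyan sphere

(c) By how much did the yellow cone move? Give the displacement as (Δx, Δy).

(1.1, 1.7)

The yellow cone started near (6.5, 4.0) and ended near (7.6, 5.7).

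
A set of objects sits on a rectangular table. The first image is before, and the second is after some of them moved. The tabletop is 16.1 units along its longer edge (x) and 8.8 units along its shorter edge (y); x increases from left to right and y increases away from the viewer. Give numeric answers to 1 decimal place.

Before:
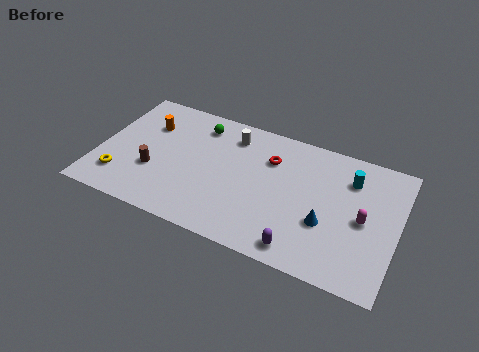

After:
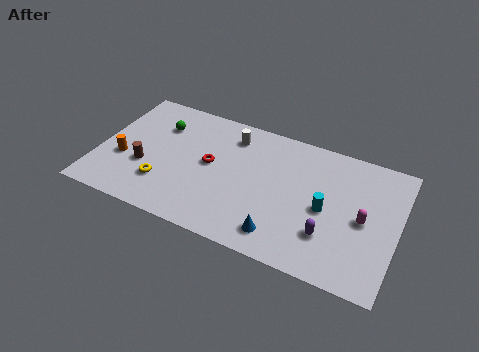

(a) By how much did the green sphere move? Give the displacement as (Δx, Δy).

(-2.1, -0.8)

The green sphere was at about (5.1, 7.2) and moved to about (3.0, 6.4).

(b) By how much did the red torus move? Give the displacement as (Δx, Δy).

(-3.1, -1.6)

From the two frames, the red torus sits at roughly (9.1, 6.3) before and (6.0, 4.7) after.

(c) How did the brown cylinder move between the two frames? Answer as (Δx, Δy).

(-0.5, 0.1)

From the two frames, the brown cylinder sits at roughly (3.1, 3.1) before and (2.6, 3.2) after.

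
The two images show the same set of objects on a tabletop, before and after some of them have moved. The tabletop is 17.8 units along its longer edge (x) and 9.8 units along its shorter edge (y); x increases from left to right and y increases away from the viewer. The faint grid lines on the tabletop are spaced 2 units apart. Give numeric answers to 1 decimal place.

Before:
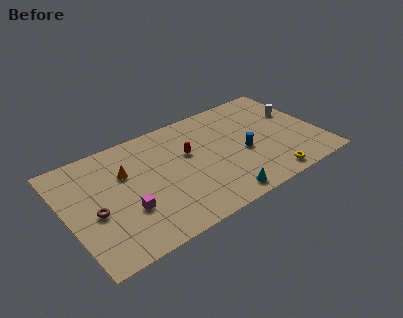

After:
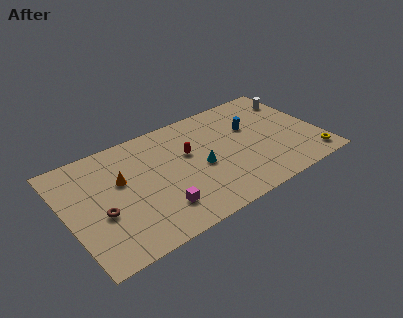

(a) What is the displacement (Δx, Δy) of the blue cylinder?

(0.9, 2.1)

The blue cylinder started near (12.4, 4.2) and ended near (13.3, 6.3).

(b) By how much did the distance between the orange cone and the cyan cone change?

-2.3

Before: roughly 7.9 units apart; after: 5.6. That's 2.3 units closer together.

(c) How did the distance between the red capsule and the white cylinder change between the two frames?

+0.4

Before: roughly 7.9 units apart; after: 8.3. That's 0.4 units further apart.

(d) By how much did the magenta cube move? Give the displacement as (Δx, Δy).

(2.1, -1.0)

The magenta cube started near (3.9, 3.3) and ended near (6.0, 2.3).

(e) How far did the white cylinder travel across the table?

1.4

From (16.6, 6.2) to (16.8, 7.6), the white cylinder covered √(0.2² + 1.4²) ≈ 1.4 units.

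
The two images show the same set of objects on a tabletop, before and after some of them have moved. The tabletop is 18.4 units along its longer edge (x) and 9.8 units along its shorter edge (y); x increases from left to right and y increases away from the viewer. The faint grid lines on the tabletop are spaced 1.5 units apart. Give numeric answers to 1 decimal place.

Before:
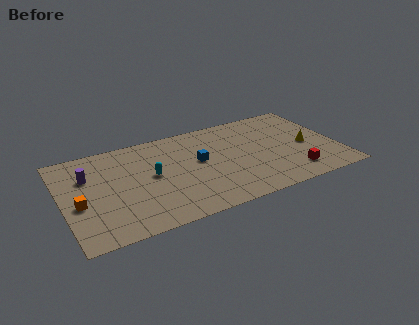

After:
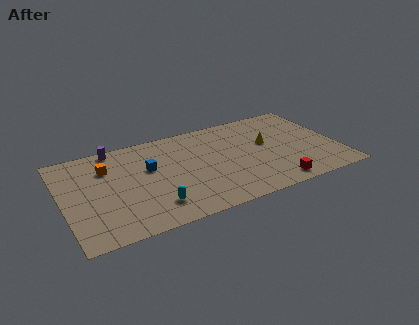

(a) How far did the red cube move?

1.6

From (15.1, 1.9) to (13.7, 1.2), the red cube covered √(1.4² + 0.7²) ≈ 1.6 units.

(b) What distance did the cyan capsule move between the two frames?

3.1

The cyan capsule moved from about (5.9, 5.2) to (5.7, 2.1), a distance of √(0.2² + 3.1²) ≈ 3.1.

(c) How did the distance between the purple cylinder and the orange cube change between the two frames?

-0.7

Before: roughly 2.7 units apart; after: 2.0. That's 0.7 units closer together.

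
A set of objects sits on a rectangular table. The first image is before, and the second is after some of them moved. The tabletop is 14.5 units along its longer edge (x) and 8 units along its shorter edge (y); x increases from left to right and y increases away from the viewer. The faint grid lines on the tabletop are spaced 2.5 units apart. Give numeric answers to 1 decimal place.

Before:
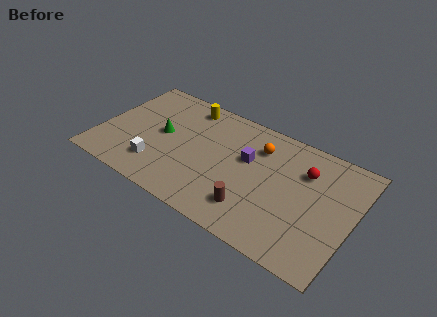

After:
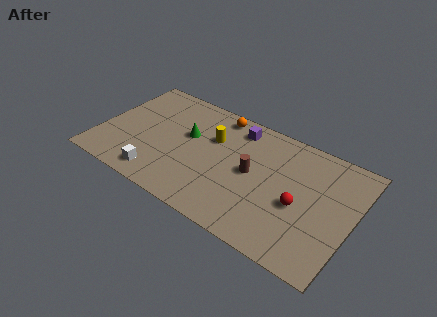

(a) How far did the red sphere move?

2.3

The red sphere was near (11.6, 5.7) before and (11.6, 3.4) after, so it travelled √(0.0² + 2.3²) ≈ 2.3 units.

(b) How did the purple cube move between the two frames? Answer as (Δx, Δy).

(-0.9, 1.8)

The purple cube was at about (8.4, 4.9) and moved to about (7.5, 6.7).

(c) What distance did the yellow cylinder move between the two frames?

2.4

The yellow cylinder moved from about (4.5, 6.9) to (6.3, 5.3), a distance of √(1.8² + 1.6²) ≈ 2.4.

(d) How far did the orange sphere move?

2.8

The orange sphere moved from about (8.9, 6.0) to (6.3, 7.1), a distance of √(2.6² + 1.1²) ≈ 2.8.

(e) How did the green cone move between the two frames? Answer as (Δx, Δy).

(1.4, 0.6)

The green cone was at about (3.5, 4.2) and moved to about (4.9, 4.8).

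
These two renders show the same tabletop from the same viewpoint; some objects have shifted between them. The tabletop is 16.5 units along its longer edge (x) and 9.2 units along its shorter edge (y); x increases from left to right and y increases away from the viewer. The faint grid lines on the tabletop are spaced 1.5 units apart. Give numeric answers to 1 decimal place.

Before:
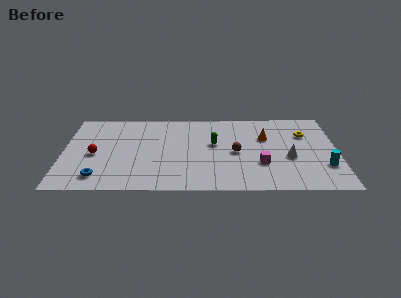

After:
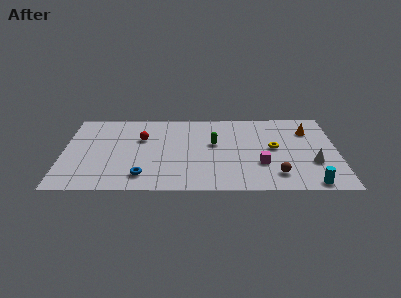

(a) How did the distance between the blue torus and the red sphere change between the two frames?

+1.7

Before: roughly 2.5 units apart; after: 4.2. That's 1.7 units further apart.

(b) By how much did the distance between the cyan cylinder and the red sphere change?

-2.6

The distance was about 13.9 in the first image and 11.3 in the second, so they moved 2.6 units closer together.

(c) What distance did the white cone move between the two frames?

1.5

The white cone moved from about (13.6, 3.7) to (15.0, 3.1), a distance of √(1.4² + 0.6²) ≈ 1.5.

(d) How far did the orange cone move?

2.7

From (12.2, 6.0) to (14.8, 6.8), the orange cone covered √(2.6² + 0.8²) ≈ 2.7 units.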